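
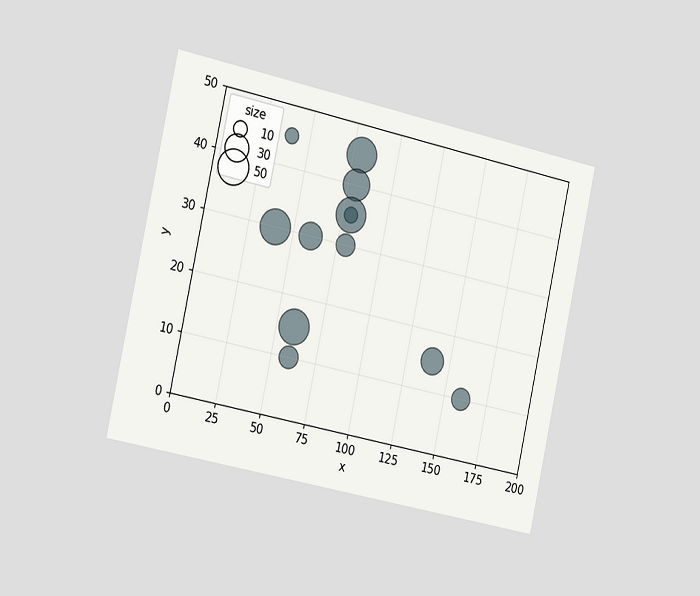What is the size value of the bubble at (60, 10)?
The chart is tilted about 12° clockwise and viewed slightly from the left. Matching the bubble at (60, 10) against the size legend gives 20.

20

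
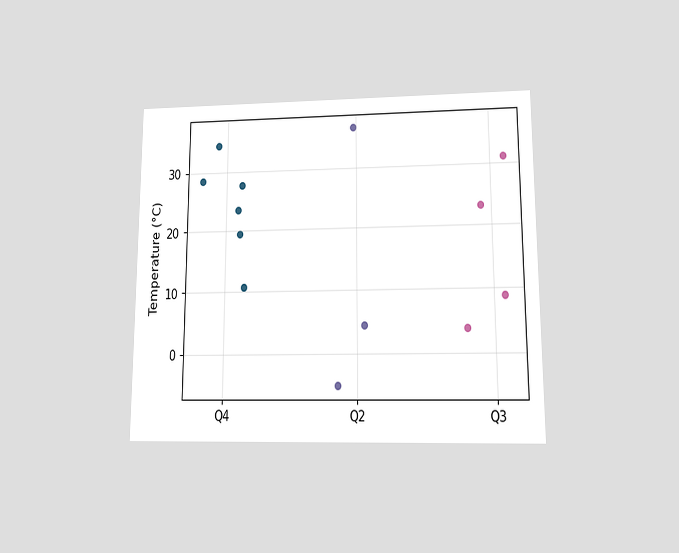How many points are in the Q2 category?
The chart is viewed at a slight angle. Counting the markers in the Q2 column gives 3.

3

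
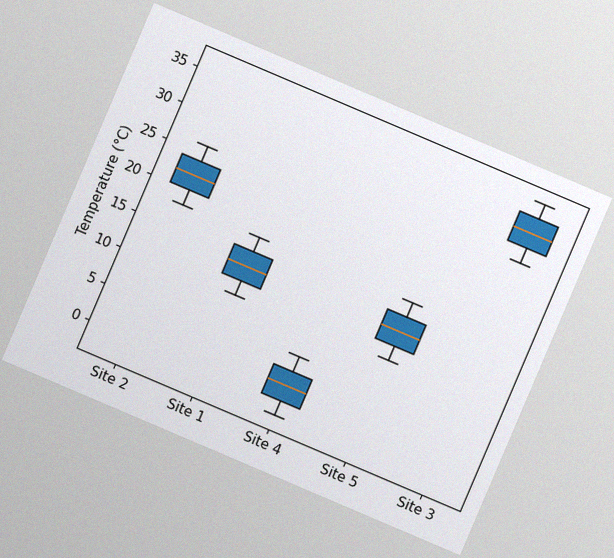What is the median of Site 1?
The chart is tilted about 23° clockwise, with some photo noise. The median line in the Site 1 box sits at 14°C.

14°C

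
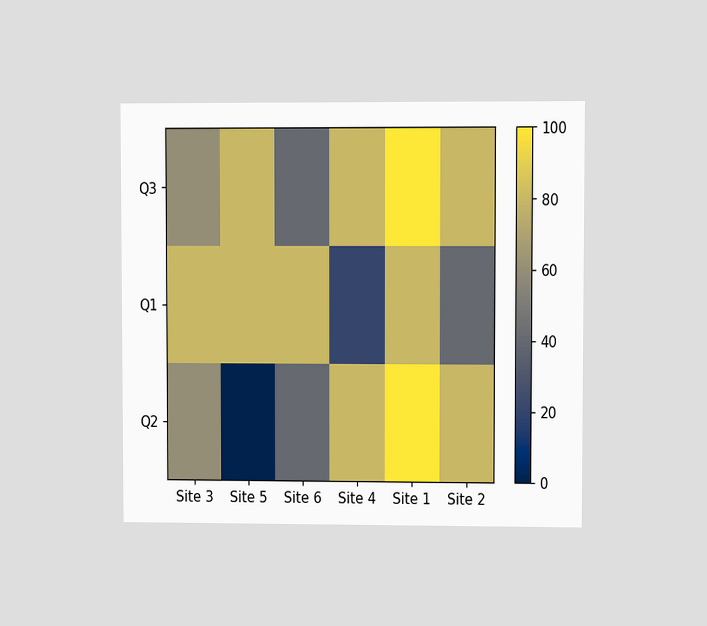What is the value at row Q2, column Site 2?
80

The chart is viewed at a slight angle. Matching cell (Q2, Site 2) against the colorbar gives 80.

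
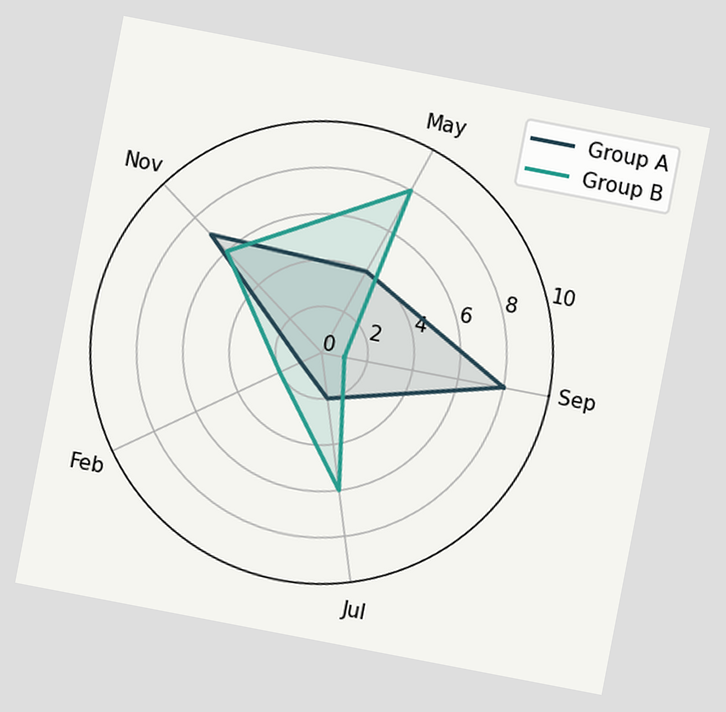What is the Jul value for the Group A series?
2

The chart is tilted about 11° clockwise. On the Jul axis, Group A reaches 2.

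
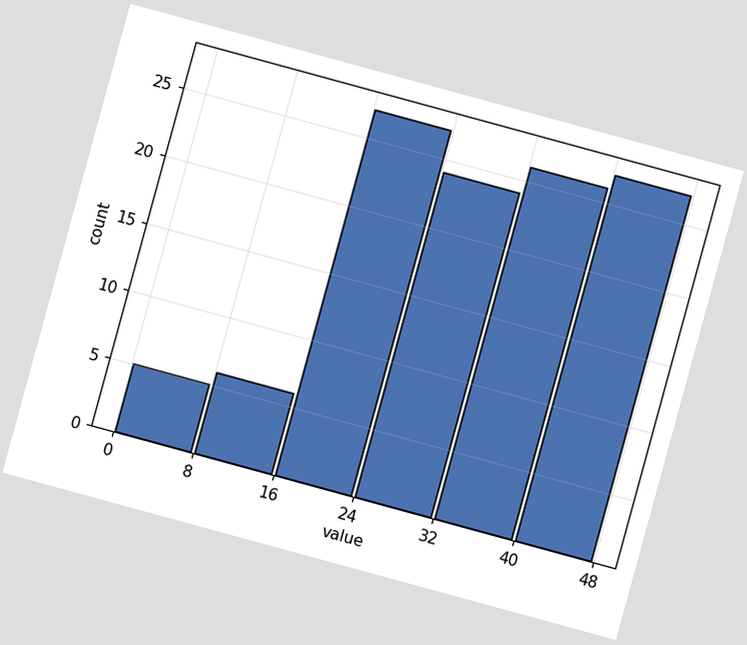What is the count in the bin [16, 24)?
The chart is tilted about 15° clockwise. The [16, 24) bin has height 27.

27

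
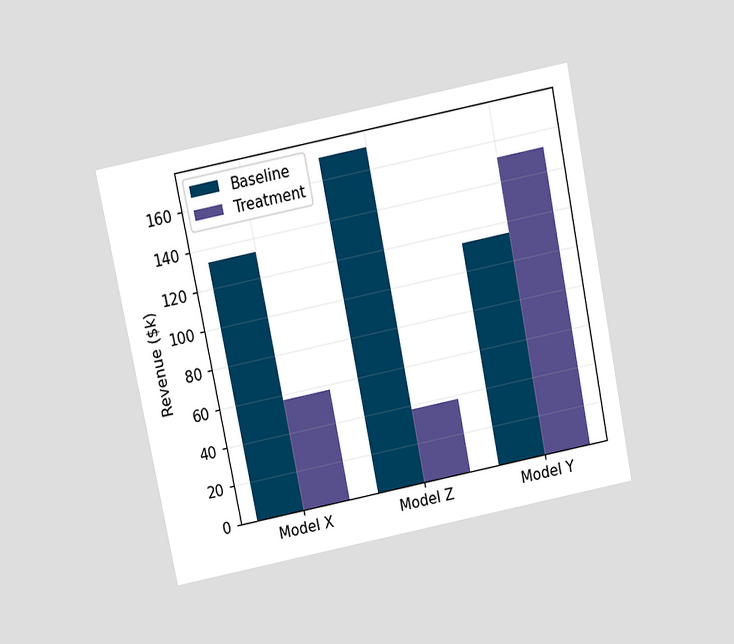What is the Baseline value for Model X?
The chart is tilted about 11° counter-clockwise and viewed slightly from above. The Baseline bar at Model X reaches $133k on the y-axis.

$133k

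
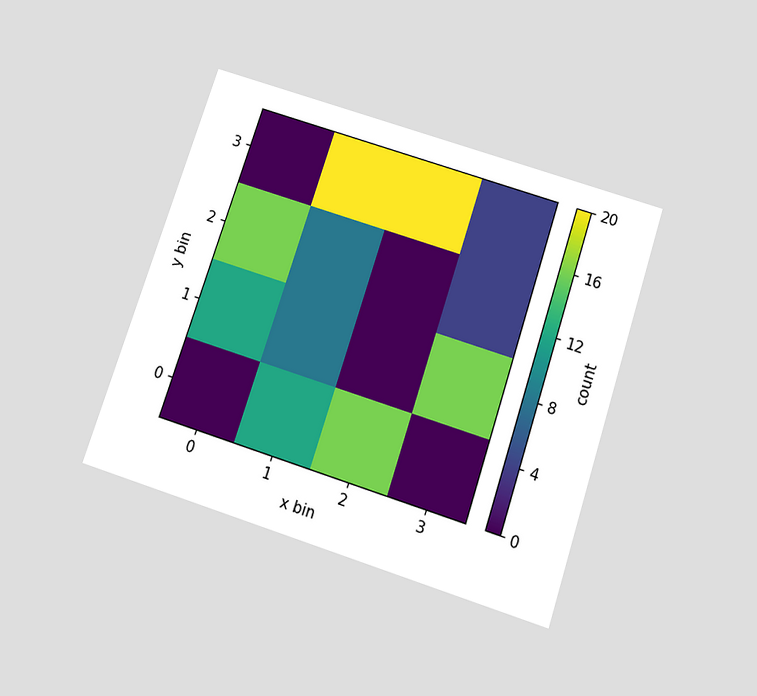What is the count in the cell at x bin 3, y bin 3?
The chart is tilted about 18° clockwise and viewed slightly from below. Matching the cell (3, 3) against the colorbar gives 4.

4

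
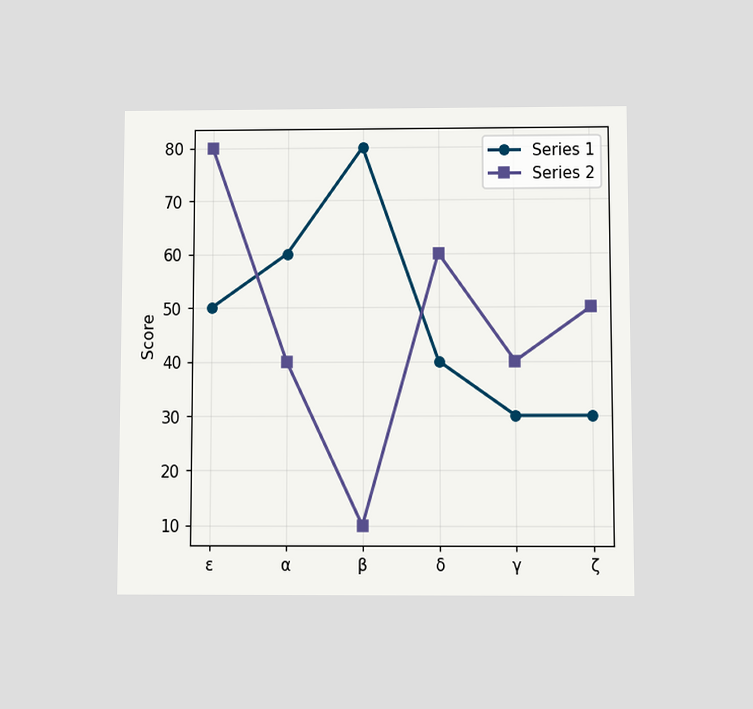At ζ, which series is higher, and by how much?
Series 2, by 20

The chart is viewed slightly from below. At ζ, Series 2 sits above the other line by 20.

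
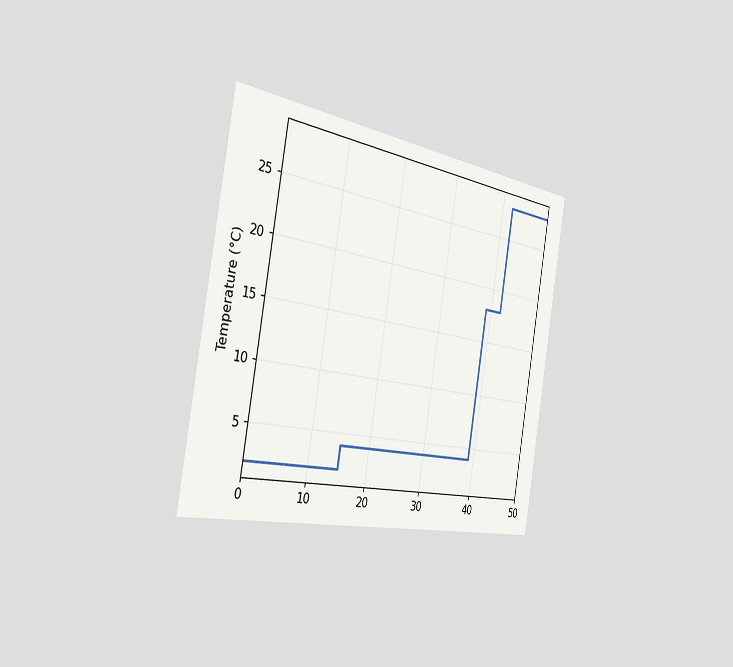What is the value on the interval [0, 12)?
2°C

The chart is tilted about 10° clockwise and viewed slightly from the left. On [0, 12) the step sits at 2°C.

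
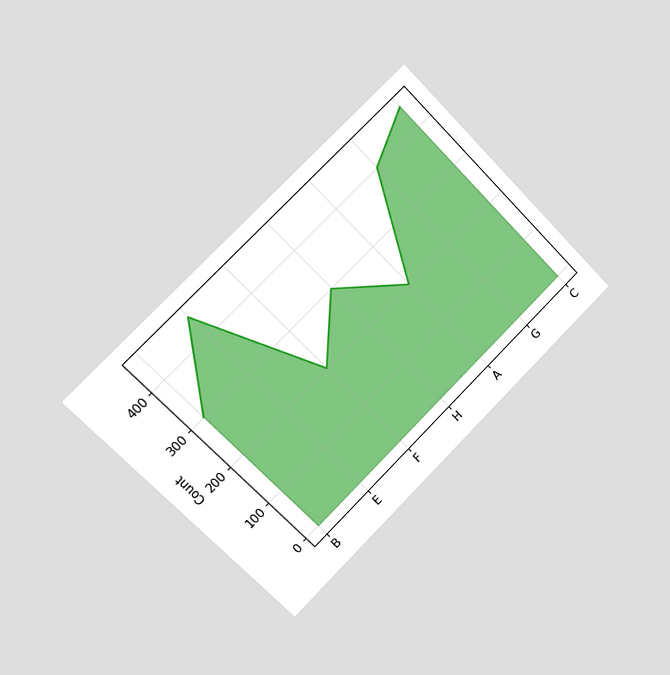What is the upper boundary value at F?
200

The chart is tilted about 45° counter-clockwise and viewed slightly from the left. At F the upper boundary is at 200.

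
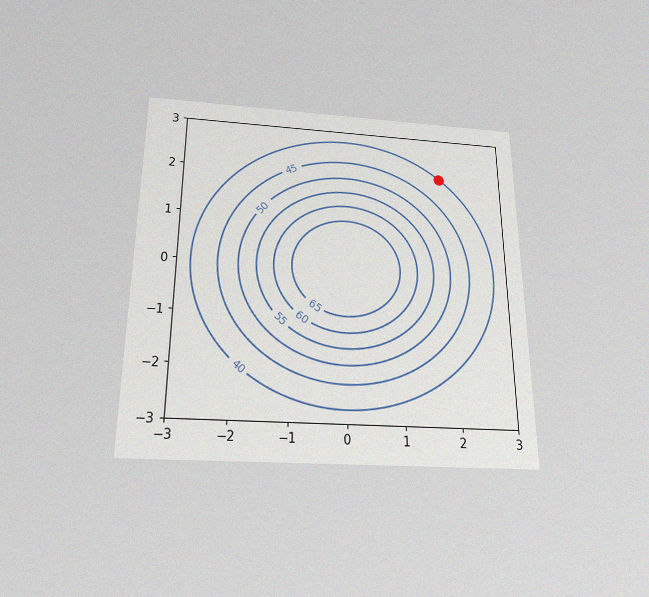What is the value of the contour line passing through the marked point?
40

The chart is viewed slightly from below, with some photo noise. The marked point sits on the contour labelled 40.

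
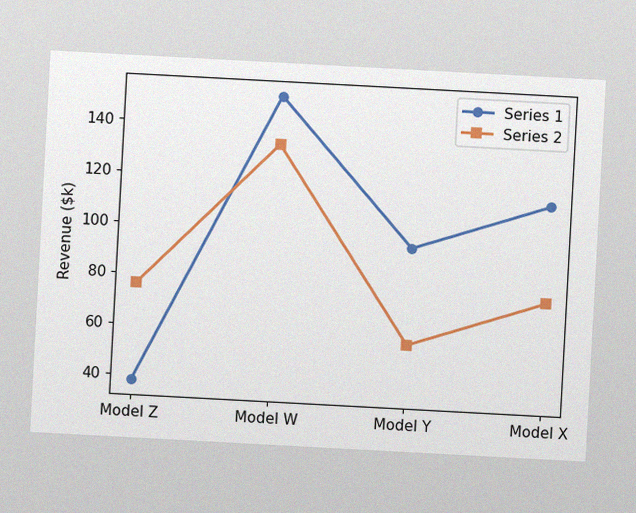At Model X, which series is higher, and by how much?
The chart is tilted about 3° clockwise, with some photo noise. At Model X, Series 1 sits above the other line by $38k.

Series 1, by $38k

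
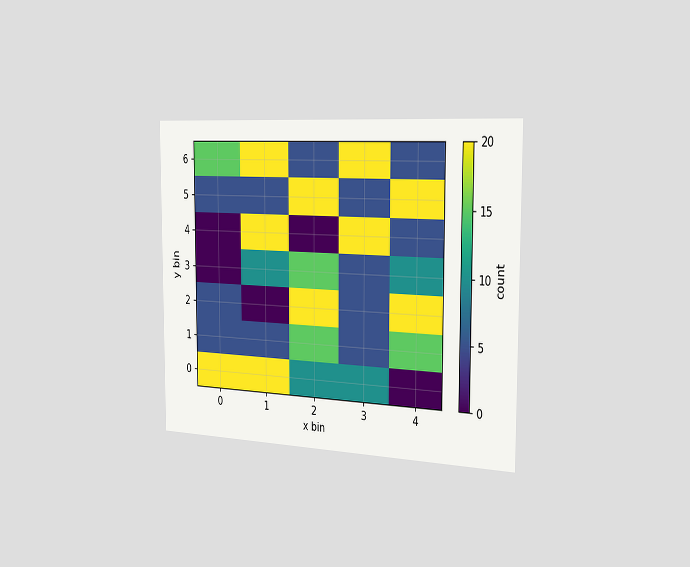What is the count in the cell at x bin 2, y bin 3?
15

The chart is viewed slightly from the right. Matching the cell (2, 3) against the colorbar gives 15.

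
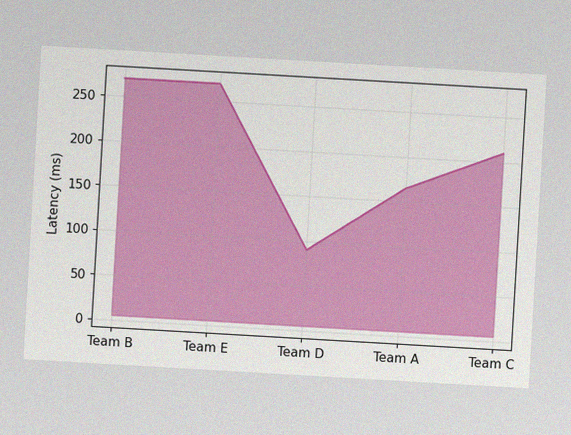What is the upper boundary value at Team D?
The chart is tilted about 3° clockwise, with some photo noise. At Team D the upper boundary is at 90ms.

90ms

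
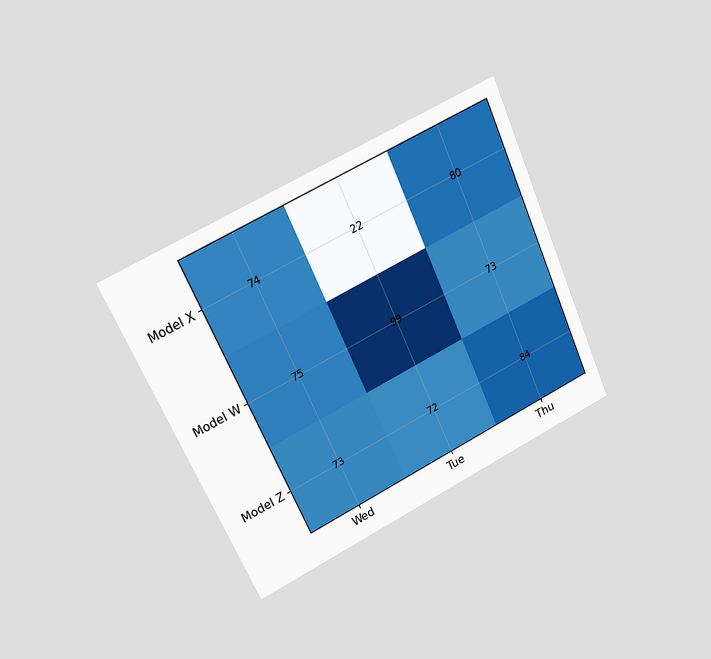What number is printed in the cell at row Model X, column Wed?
74

The chart is tilted about 25° counter-clockwise and viewed at a slight angle. The (Model X, Wed) cell reads 74.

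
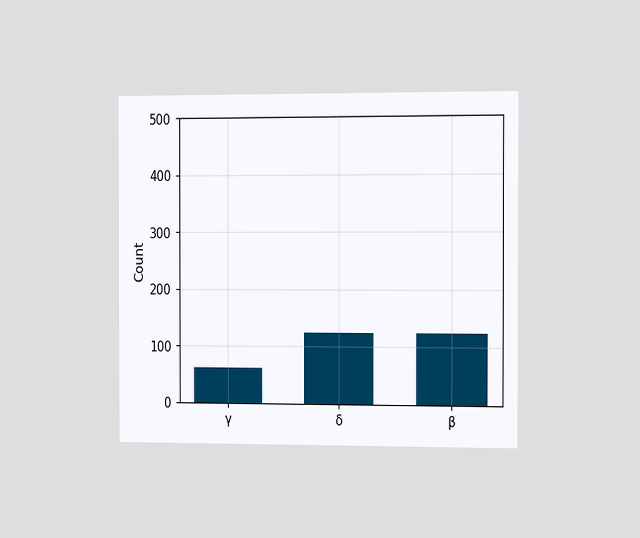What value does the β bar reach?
124

The chart is viewed slightly from the right. Reading along the chart's y-axis, the β bar reaches 124.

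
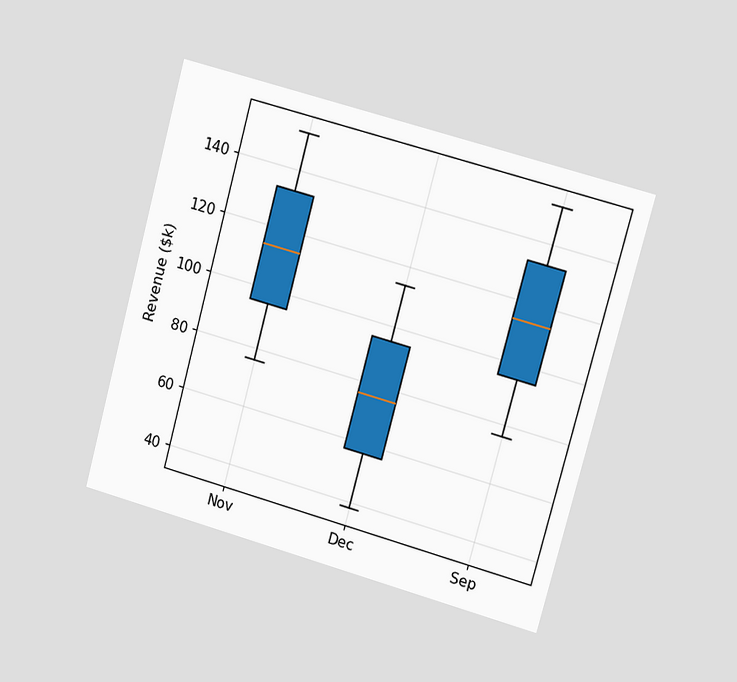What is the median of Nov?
$114k

The chart is tilted about 15° clockwise and viewed slightly from the right. The median line in the Nov box sits at $114k.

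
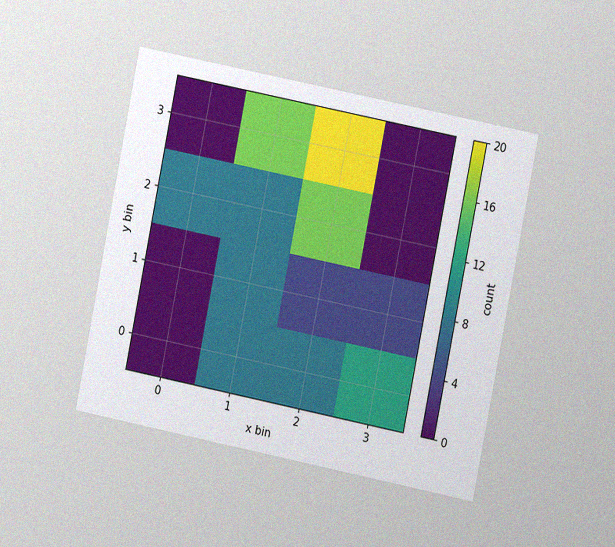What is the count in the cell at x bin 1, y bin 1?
8

The chart is tilted about 11° clockwise and viewed at a slight angle, with some photo noise. Matching the cell (1, 1) against the colorbar gives 8.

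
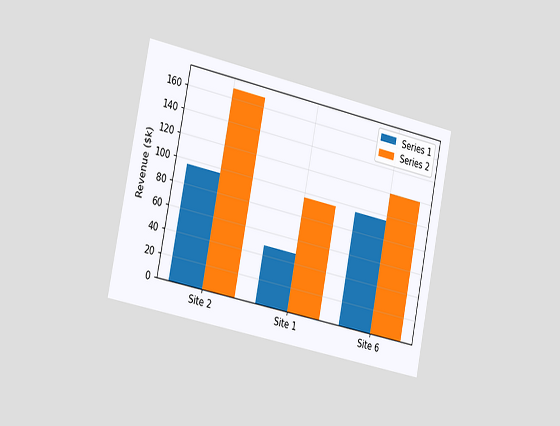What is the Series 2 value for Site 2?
$168k

The chart is tilted about 12° clockwise and viewed slightly from the left. The Series 2 bar at Site 2 reaches $168k on the y-axis.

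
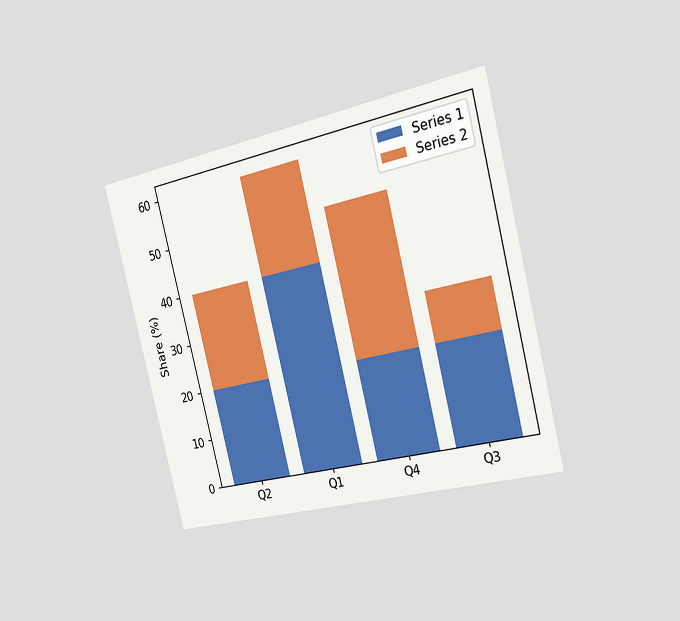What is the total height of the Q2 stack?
The chart is tilted about 14° counter-clockwise and viewed slightly from the right. The Q2 stack's top reaches 40% on the y-axis.

40%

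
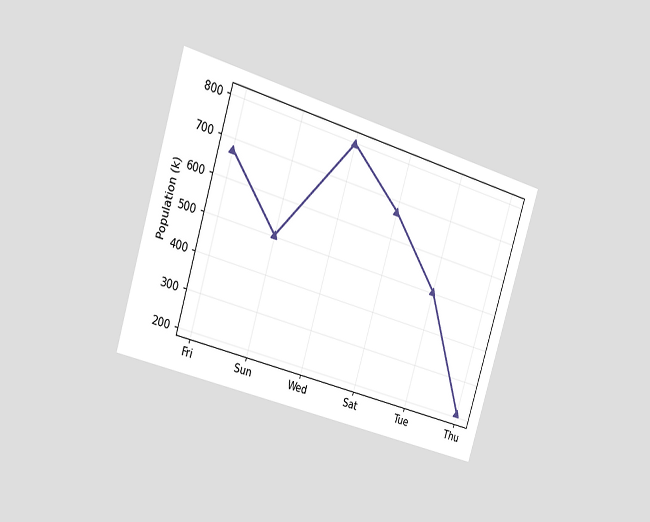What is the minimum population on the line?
The chart is tilted about 17° clockwise and viewed slightly from the left. The lowest point is at Thu, and reading across to the y-axis gives 210k.

210k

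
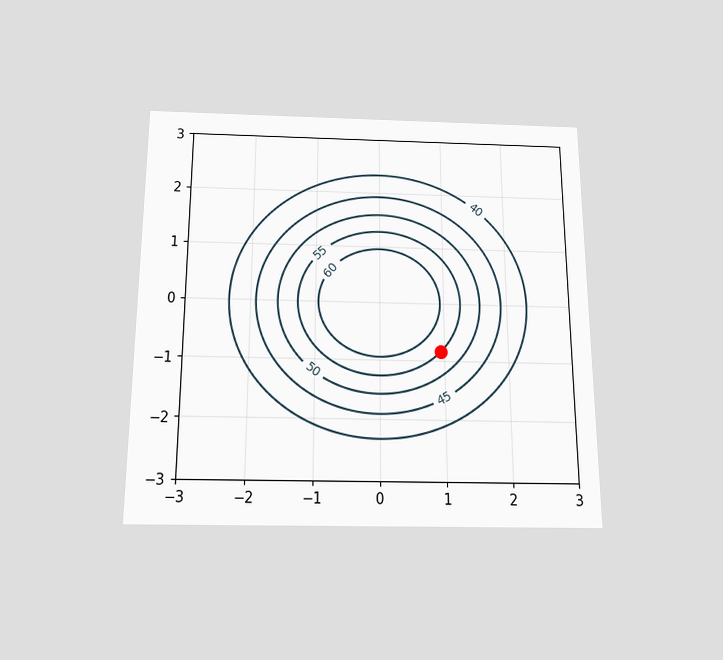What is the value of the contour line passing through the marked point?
The chart is viewed slightly from below. The marked point sits on the contour labelled 55.

55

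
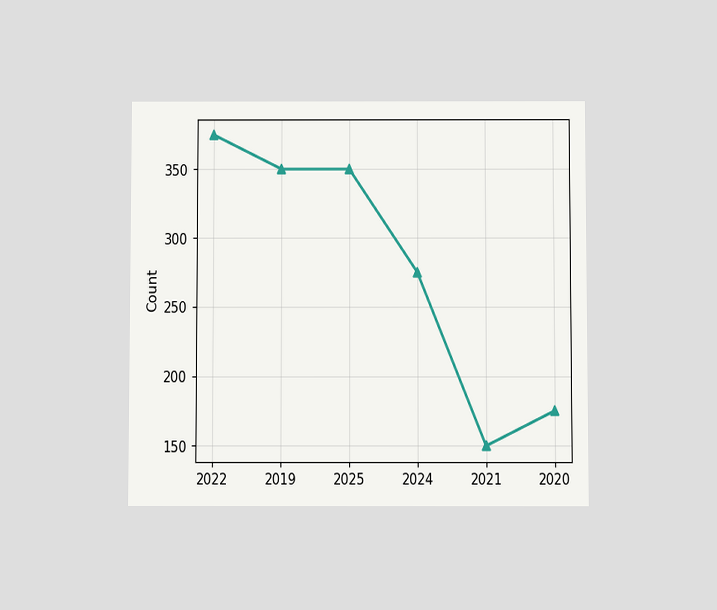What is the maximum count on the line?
The chart is viewed slightly from below. The highest point is at 2022, and reading across to the y-axis gives 375.

375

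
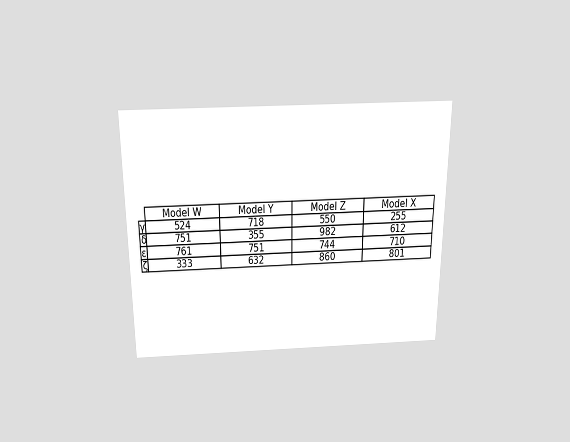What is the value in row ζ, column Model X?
801

The chart is viewed slightly from above. The (ζ, Model X) cell reads 801.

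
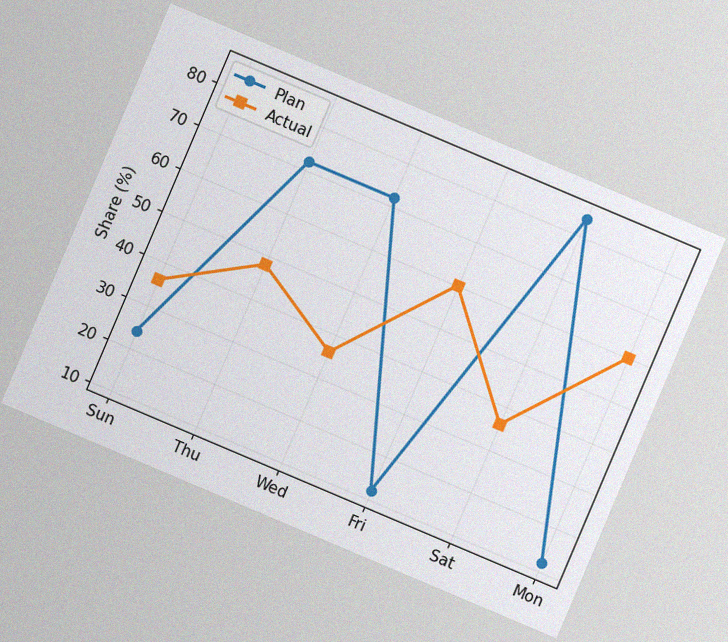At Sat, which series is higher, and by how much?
Plan, by 48%

The chart is tilted about 23° clockwise, with some photo noise. At Sat, Plan sits above the other line by 48%.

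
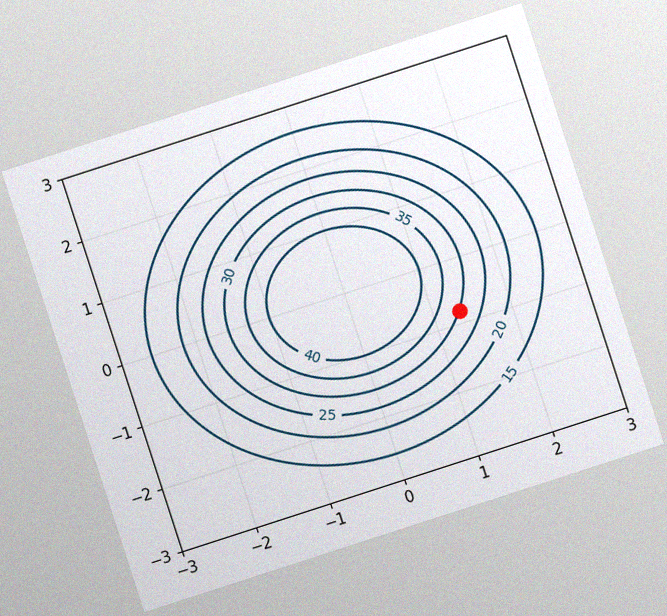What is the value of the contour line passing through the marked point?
30

The chart is tilted about 18° counter-clockwise, with some photo noise. The marked point sits on the contour labelled 30.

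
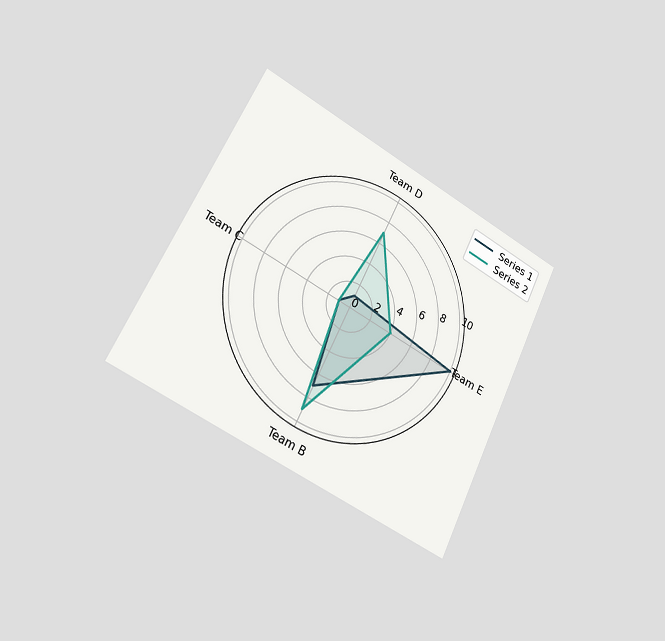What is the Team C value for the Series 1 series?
1

The chart is tilted about 26° clockwise and viewed slightly from the left. On the Team C axis, Series 1 reaches 1.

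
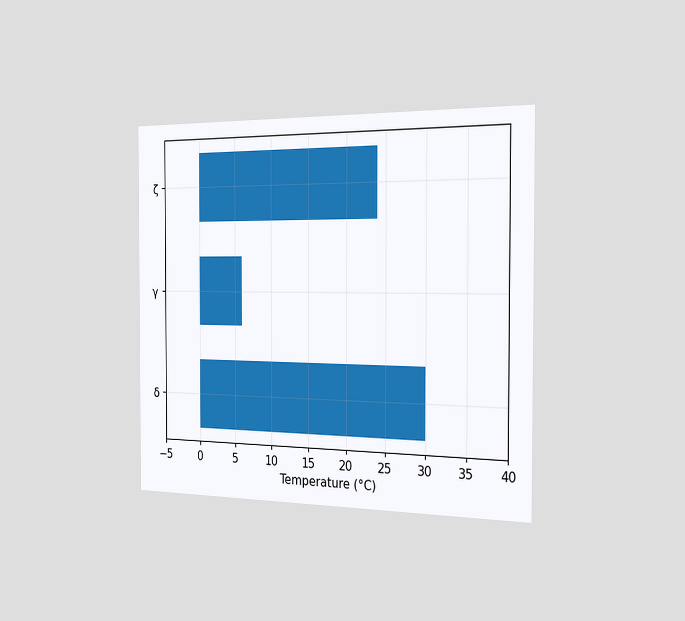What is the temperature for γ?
6°C

The chart is viewed slightly from the right. Reading along the chart's x-axis, the γ bar reaches 6°C.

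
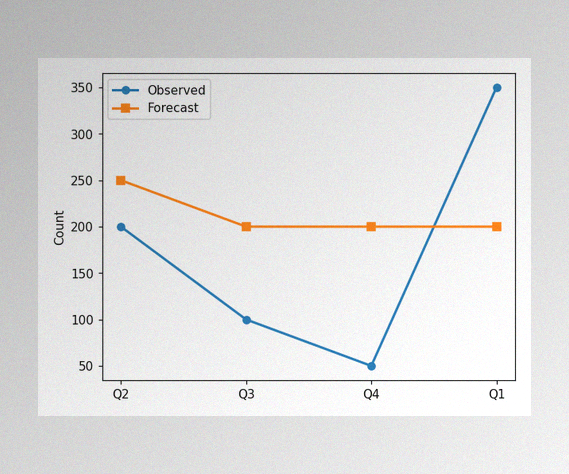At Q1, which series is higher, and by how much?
The image has some photo noise and uneven lighting. At Q1, Observed sits above the other line by 150.

Observed, by 150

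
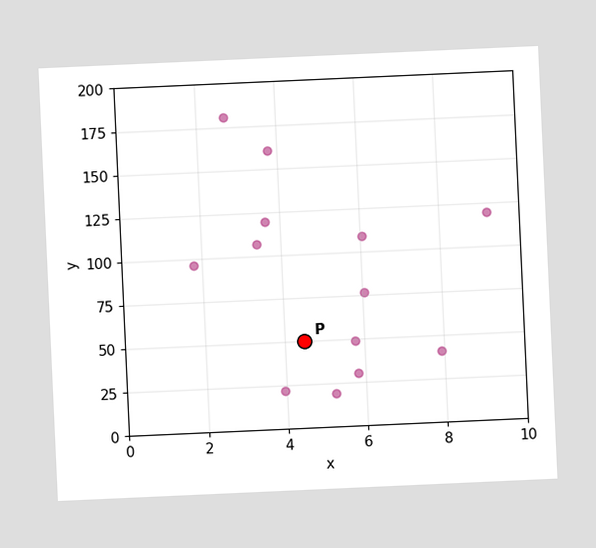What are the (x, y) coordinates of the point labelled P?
(4.5, 50)

The chart is tilted about 3° counter-clockwise. Following the gridlines from P to each axis, P sits at (4.5, 50).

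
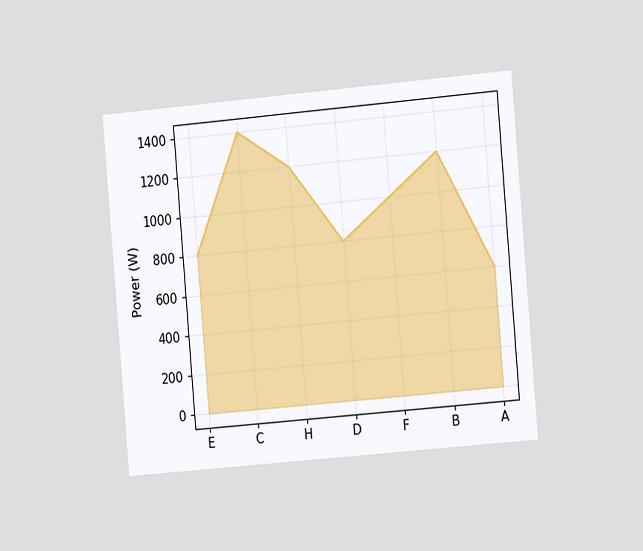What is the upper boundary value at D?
800W

The chart is tilted about 5° counter-clockwise and viewed slightly from the right. At D the upper boundary is at 800W.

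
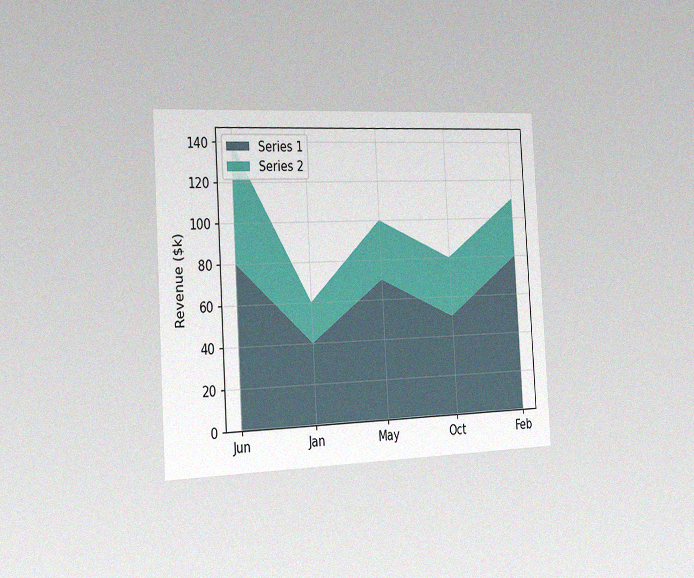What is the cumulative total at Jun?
The chart is tilted about 3° counter-clockwise and viewed slightly from the left, with some photo noise. The stacked total at Jun reaches $140k.

$140k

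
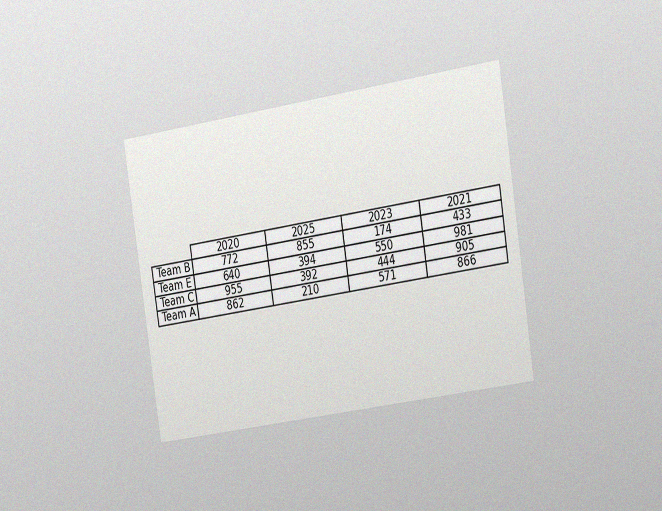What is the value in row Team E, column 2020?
640

The chart is tilted about 9° counter-clockwise and viewed slightly from the right, with some photo noise. The (Team E, 2020) cell reads 640.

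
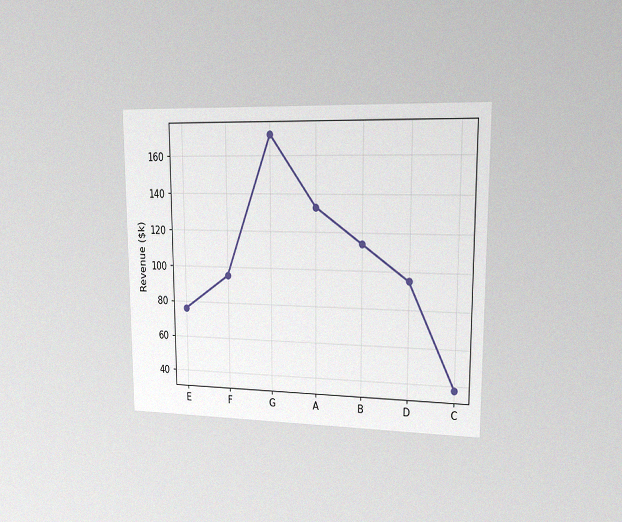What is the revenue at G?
The chart is viewed slightly from the right, with some photo noise. At G, the line is at $171k.

$171k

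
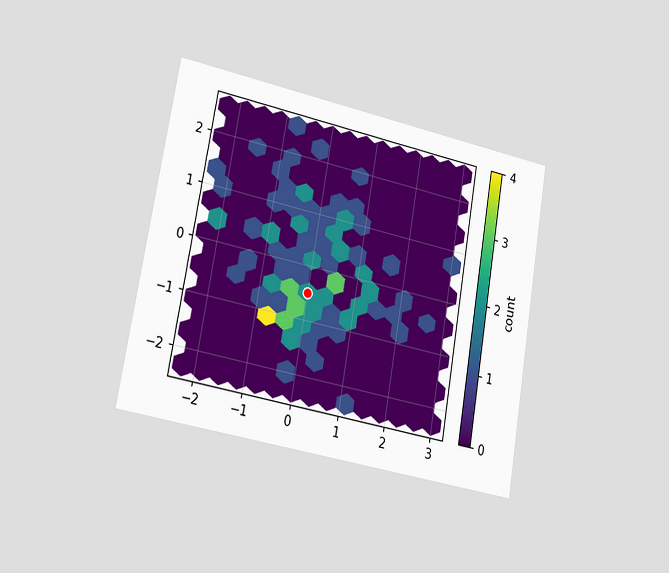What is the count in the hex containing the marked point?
The chart is tilted about 10° clockwise and viewed slightly from the left. The marked hex reads 2 on the colorbar.

2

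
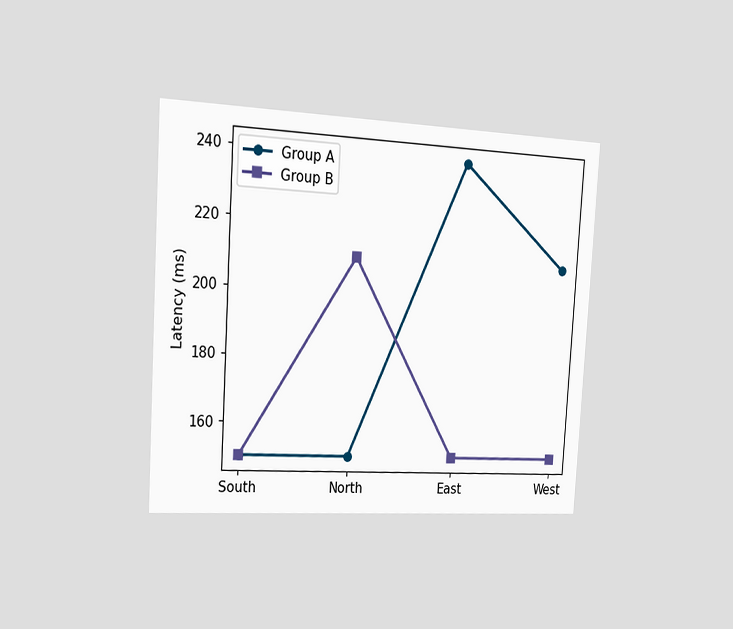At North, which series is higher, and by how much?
Group B, by 60ms

The chart is tilted about 3° clockwise and viewed slightly from the left. At North, Group B sits above the other line by 60ms.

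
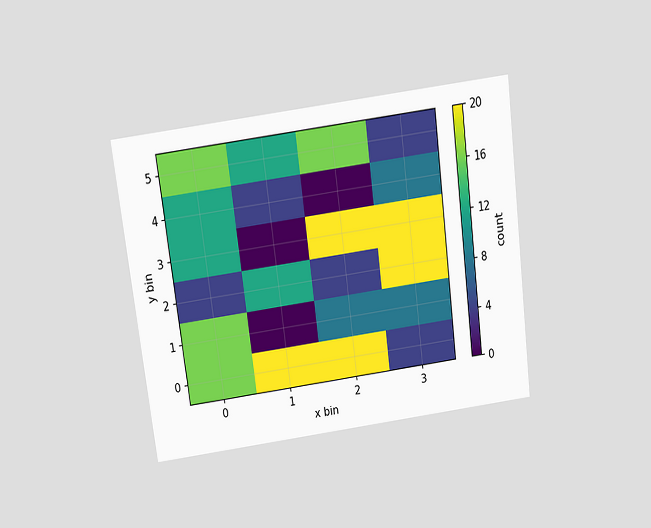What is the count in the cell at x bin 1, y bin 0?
The chart is tilted about 7° counter-clockwise and viewed slightly from above. Matching the cell (1, 0) against the colorbar gives 20.

20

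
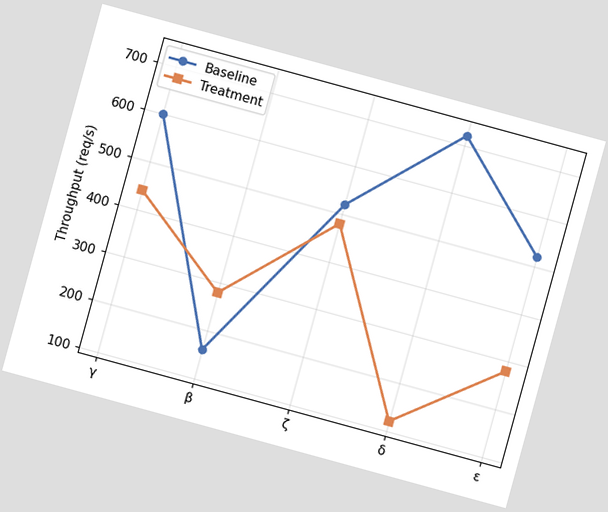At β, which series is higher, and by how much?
Treatment, by 120req/s

The chart is tilted about 15° clockwise. At β, Treatment sits above the other line by 120req/s.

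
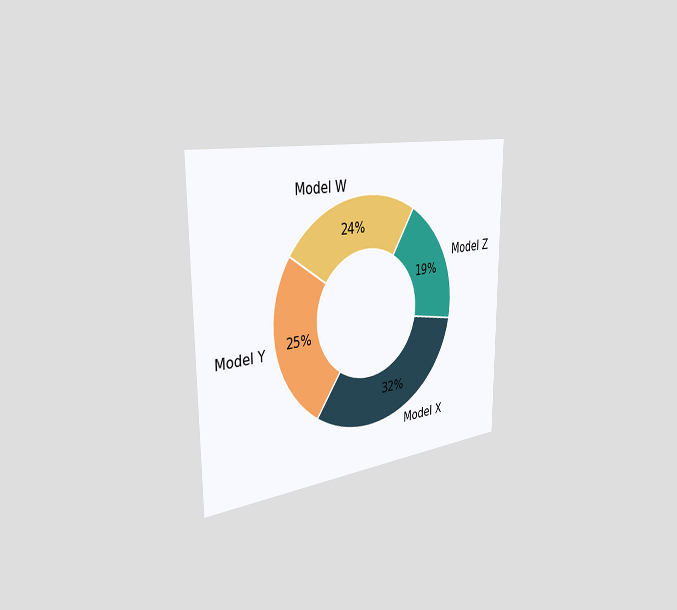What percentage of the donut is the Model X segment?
The chart is viewed slightly from the left. The Model X segment takes up 32% of the ring.

32%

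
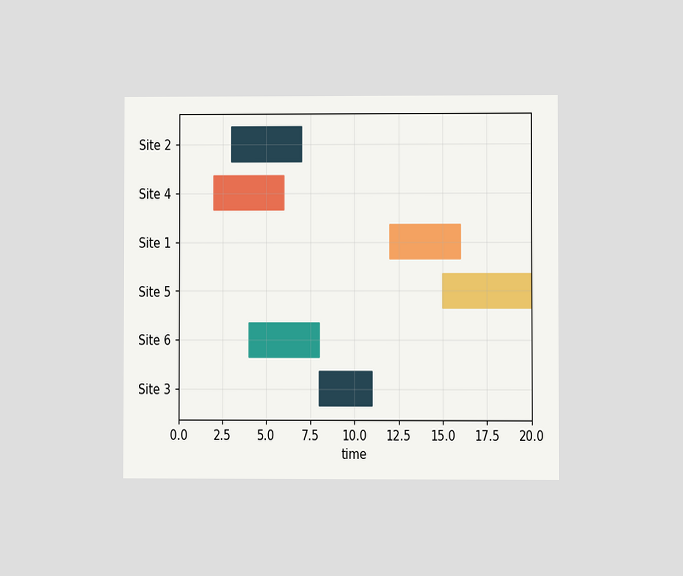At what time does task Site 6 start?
The chart is viewed at a slight angle. The Site 6 bar begins at t=4.

4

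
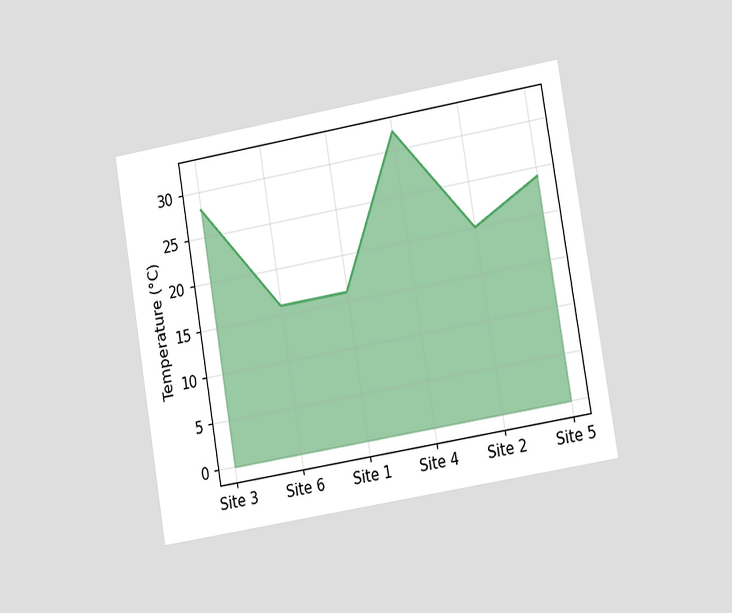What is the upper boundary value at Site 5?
24°C

The chart is tilted about 10° counter-clockwise and viewed at a slight angle. At Site 5 the upper boundary is at 24°C.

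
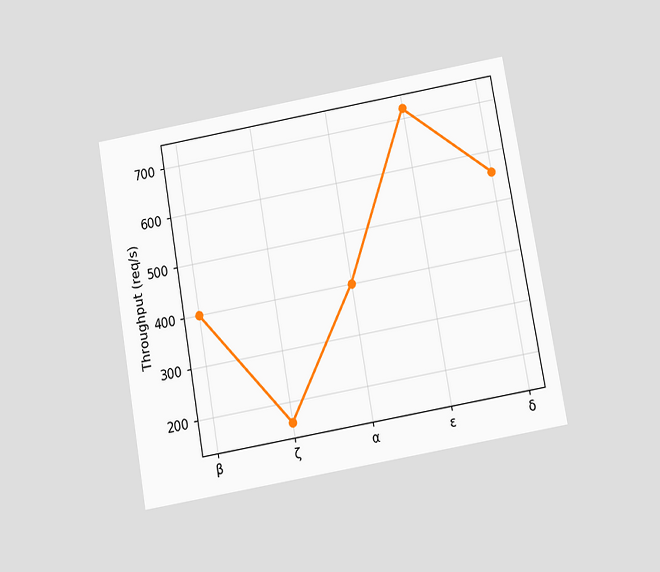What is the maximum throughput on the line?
The chart is tilted about 10° counter-clockwise and viewed slightly from below. The highest point is at ε, and reading across to the y-axis gives 720req/s.

720req/s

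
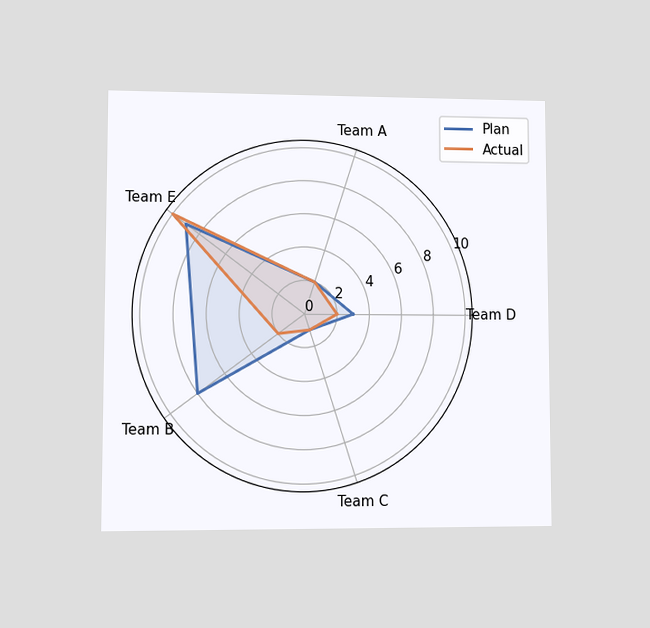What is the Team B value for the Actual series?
The chart is viewed at a slight angle. On the Team B axis, Actual reaches 2.

2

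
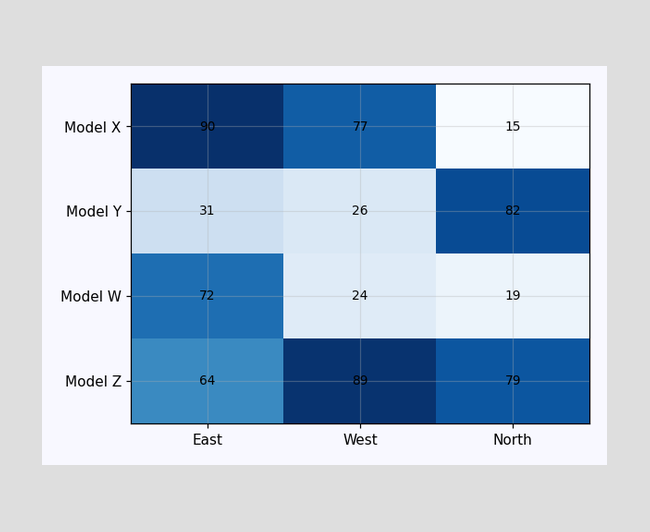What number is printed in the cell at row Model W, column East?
72

The (Model W, East) cell reads 72.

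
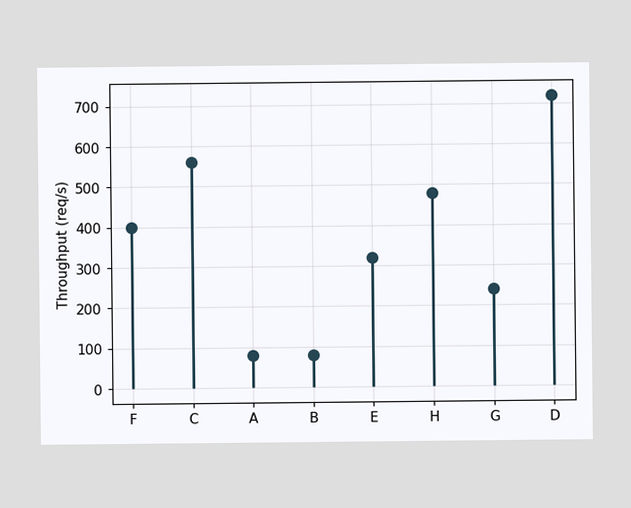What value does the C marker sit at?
The C marker sits at 560req/s.

560req/s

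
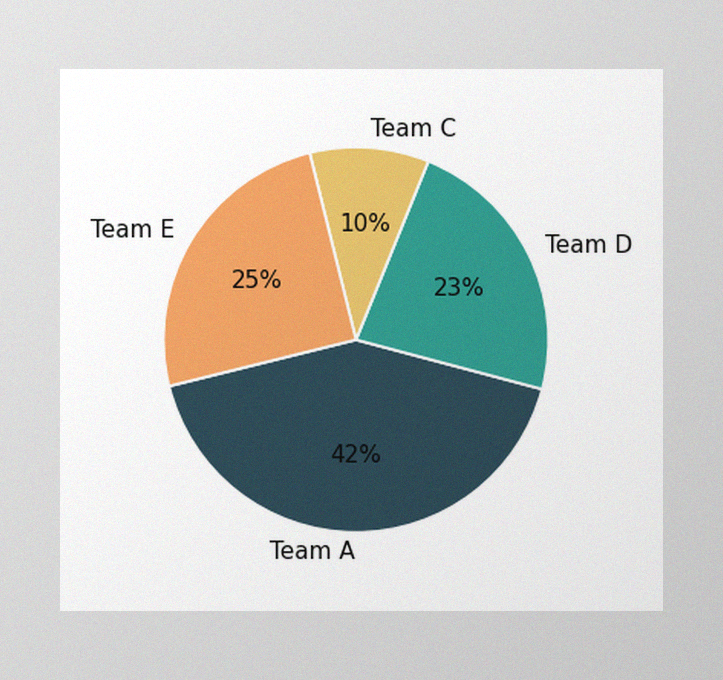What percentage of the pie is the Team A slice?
The image has some photo noise and uneven lighting. The Team A slice takes up 42% of the pie.

42%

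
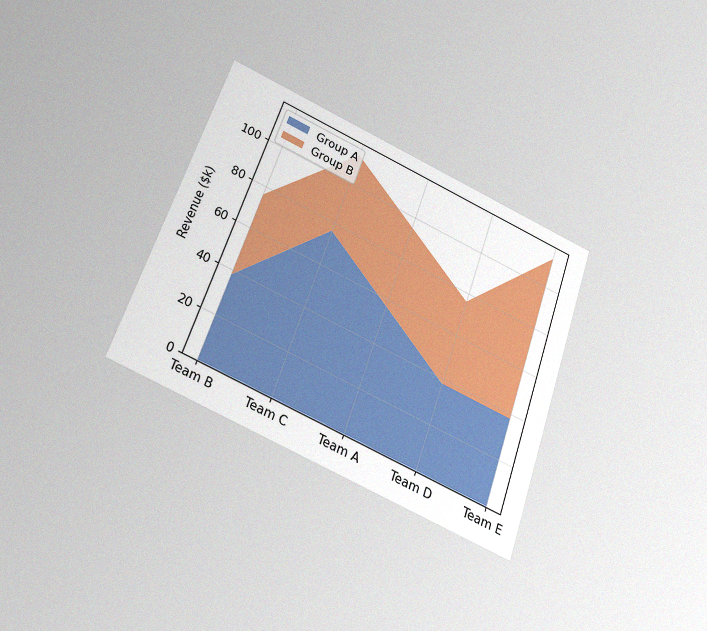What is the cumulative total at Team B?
$76k

The chart is tilted about 19° clockwise and viewed slightly from below, with some photo noise. The stacked total at Team B reaches $76k.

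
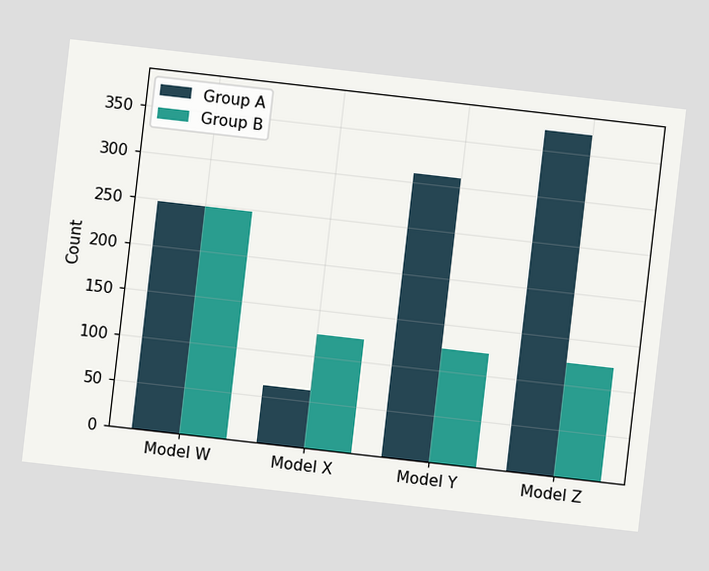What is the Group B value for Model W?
The chart is tilted about 7° clockwise. The Group B bar at Model W reaches 248 on the y-axis.

248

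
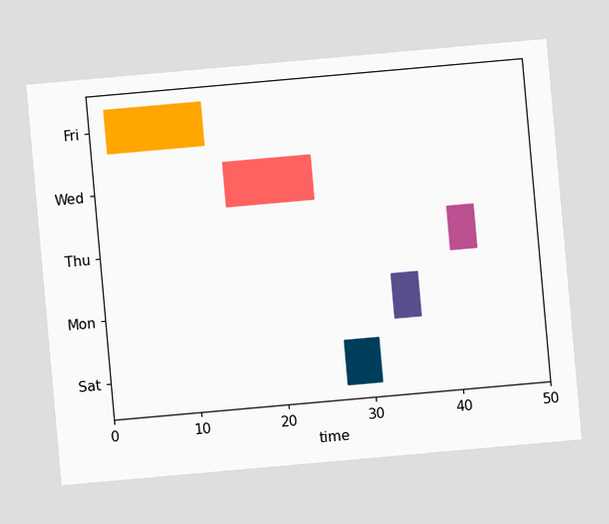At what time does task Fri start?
The chart is tilted about 5° counter-clockwise. The Fri bar begins at t=2.

2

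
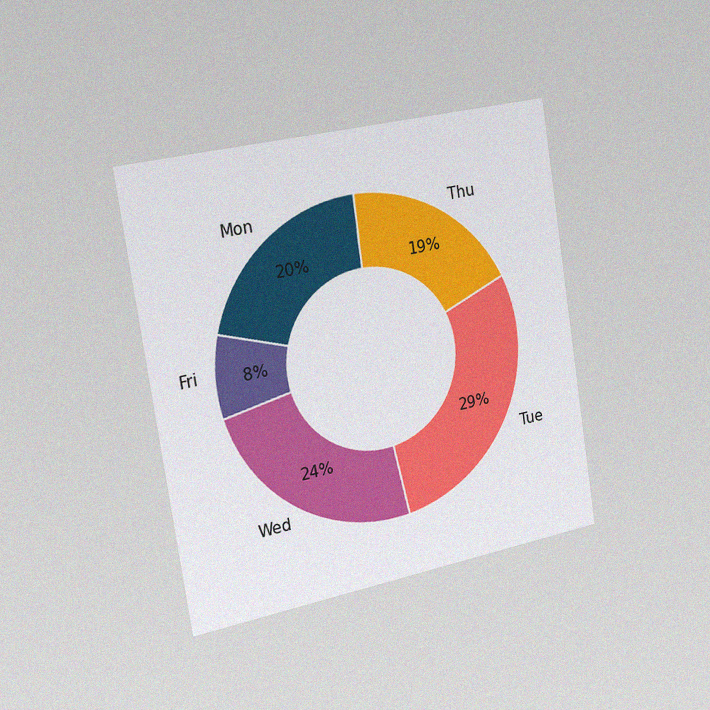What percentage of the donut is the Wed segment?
24%

The chart is tilted about 9° counter-clockwise and viewed slightly from the left, with some photo noise. The Wed segment takes up 24% of the ring.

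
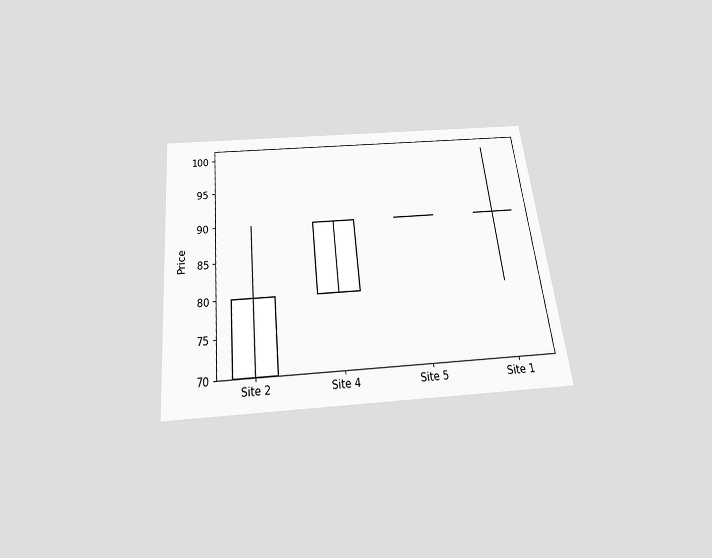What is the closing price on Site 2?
The chart is tilted about 6° counter-clockwise and viewed slightly from below. The Site 2 candle closes at 80.

80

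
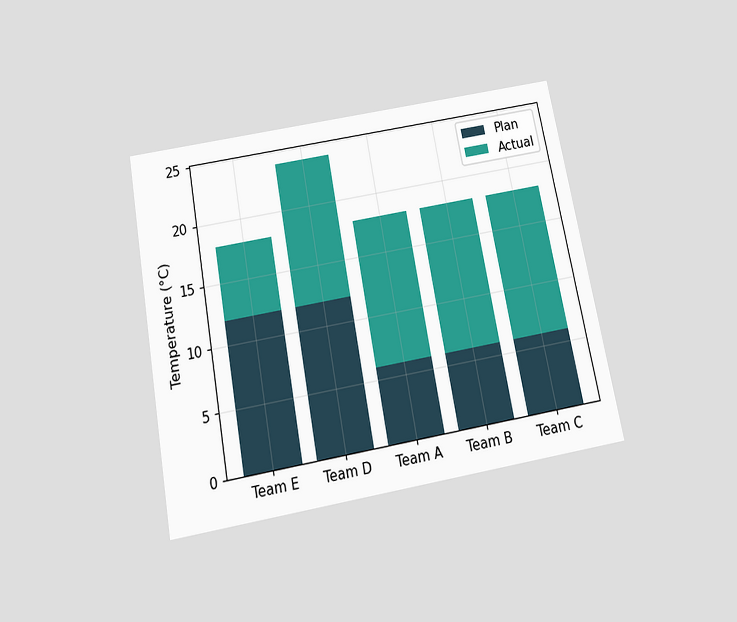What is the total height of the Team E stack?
The chart is tilted about 10° counter-clockwise and viewed slightly from below. The Team E stack's top reaches 18°C on the y-axis.

18°C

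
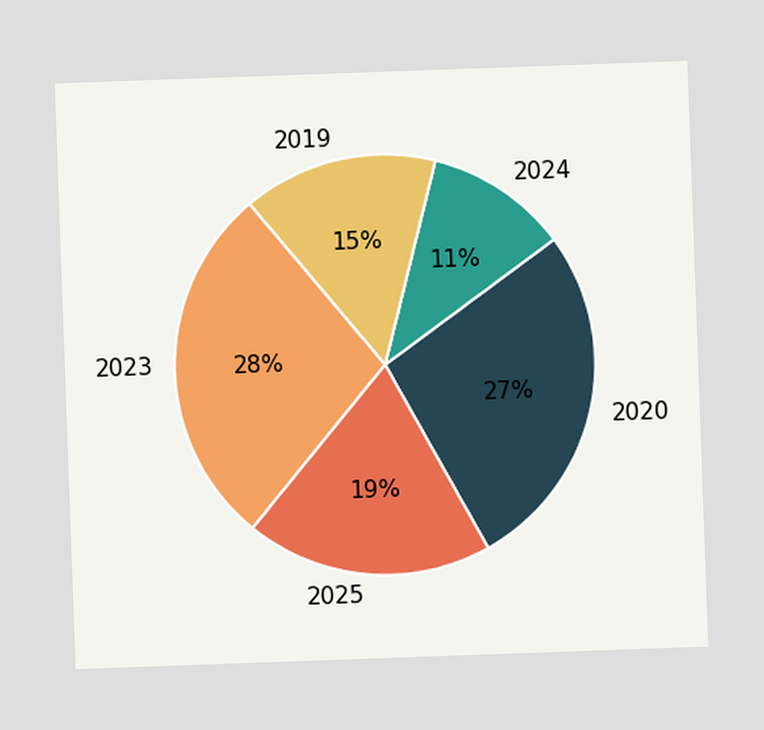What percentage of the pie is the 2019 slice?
15%

The chart is tilted about 2° counter-clockwise. The 2019 slice takes up 15% of the pie.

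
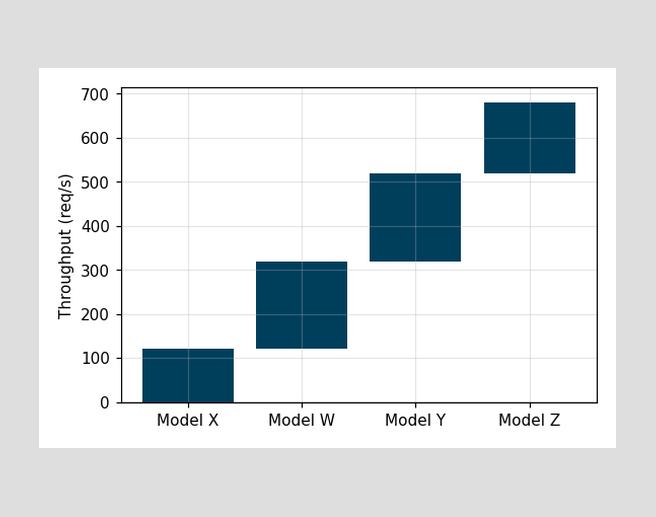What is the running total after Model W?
320req/s

After Model W the running total reaches 320req/s.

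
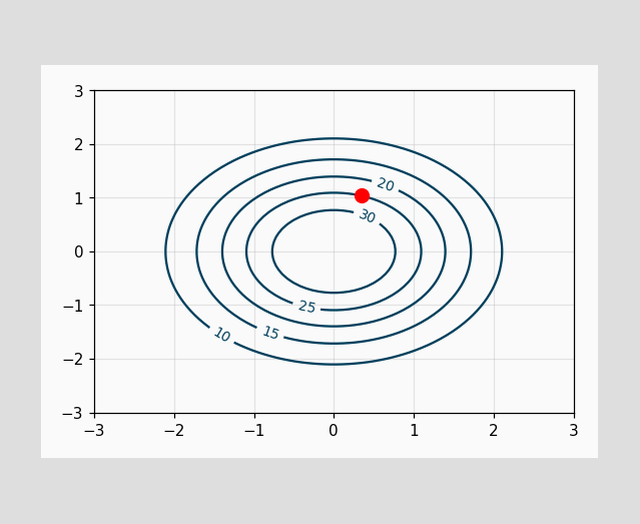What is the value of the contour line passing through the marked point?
25

The marked point sits on the contour labelled 25.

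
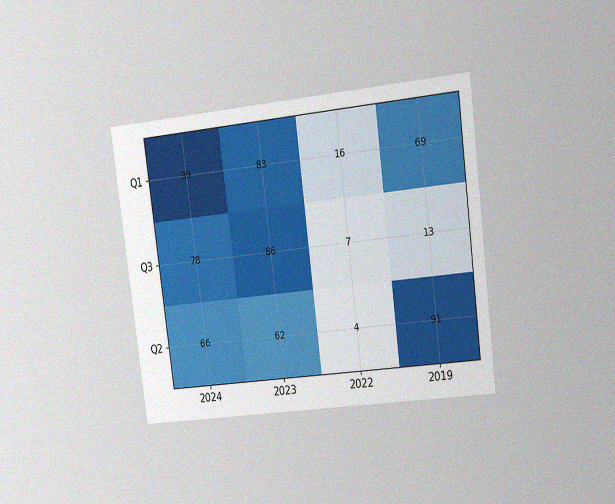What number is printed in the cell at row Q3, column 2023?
86

The chart is tilted about 7° counter-clockwise and viewed slightly from the right, with some photo noise. The (Q3, 2023) cell reads 86.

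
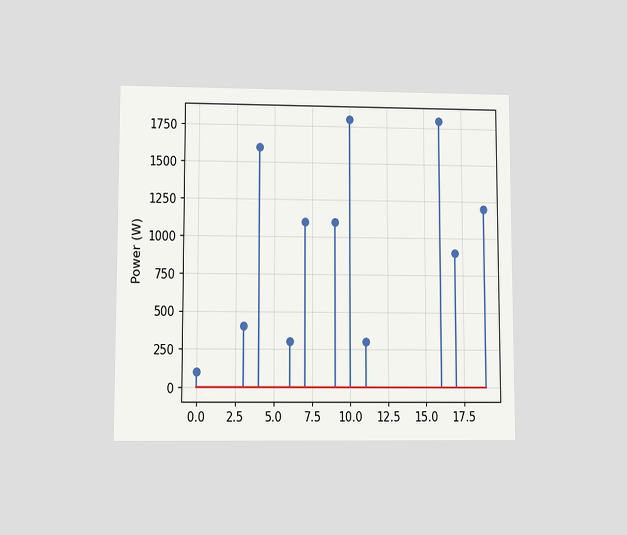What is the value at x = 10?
1800W

The chart is viewed at a slight angle. The stem at x=10 reaches 1800W.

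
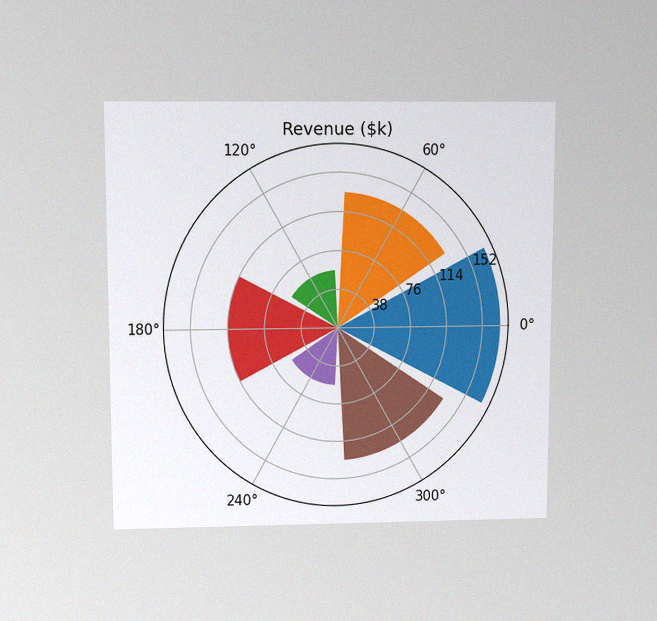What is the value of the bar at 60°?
The chart is viewed slightly from above, with some photo noise. The bar at 60° reaches $133k on the radial axis.

$133k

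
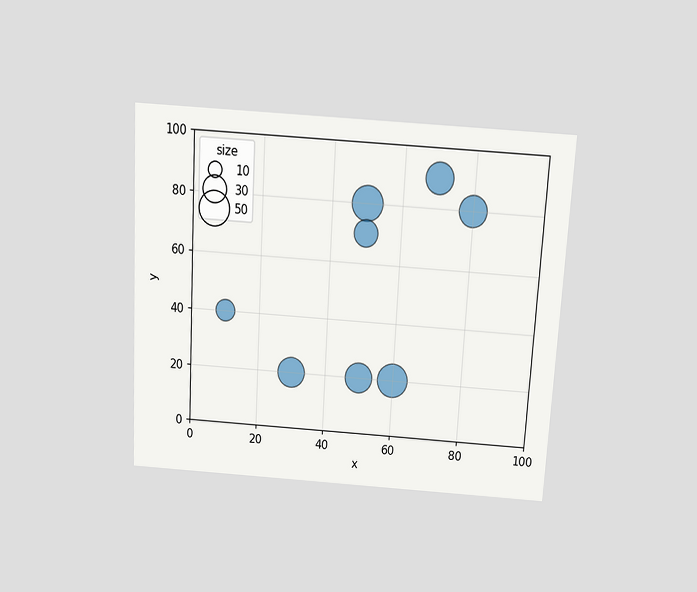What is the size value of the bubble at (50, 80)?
The chart is tilted about 3° clockwise and viewed slightly from above. Matching the bubble at (50, 80) against the size legend gives 50.

50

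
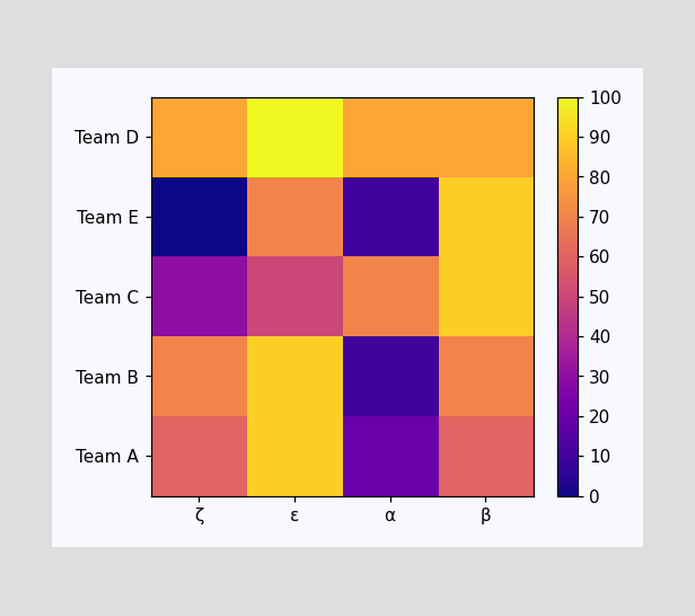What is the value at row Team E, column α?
Matching cell (Team E, α) against the colorbar gives 10.

10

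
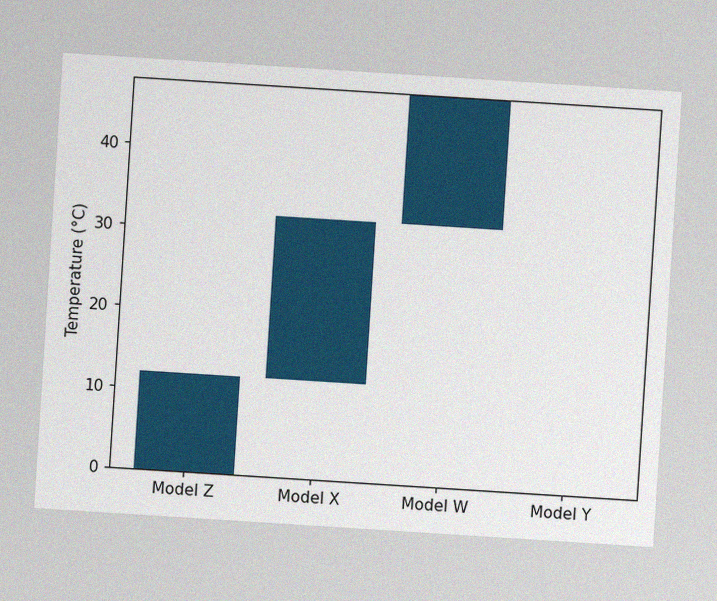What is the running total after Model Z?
12°C

The chart is tilted about 4° clockwise, with some photo noise. After Model Z the running total reaches 12°C.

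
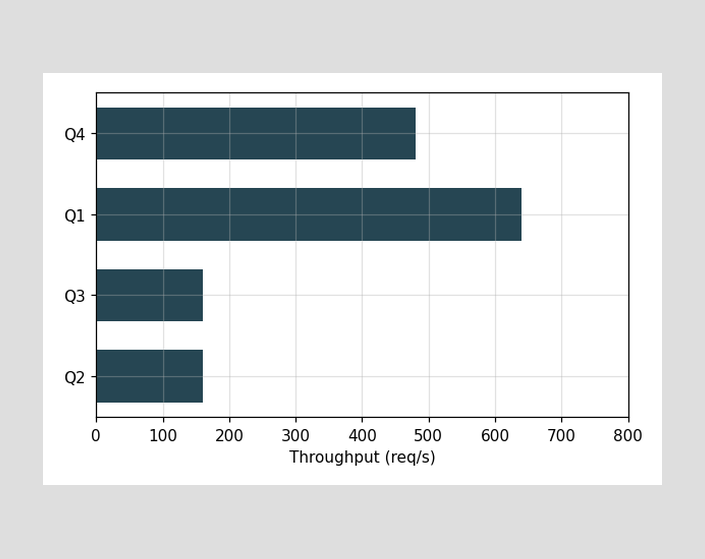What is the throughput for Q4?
480req/s

Reading along the chart's x-axis, the Q4 bar reaches 480req/s.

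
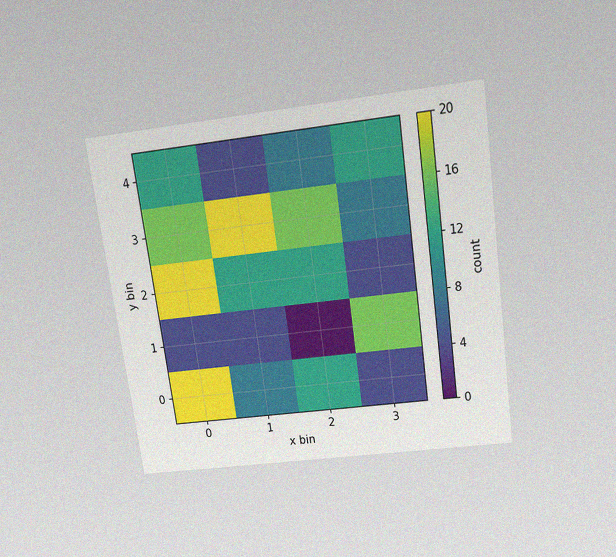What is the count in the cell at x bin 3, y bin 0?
4

The chart is tilted about 8° counter-clockwise and viewed slightly from above, with some photo noise. Matching the cell (3, 0) against the colorbar gives 4.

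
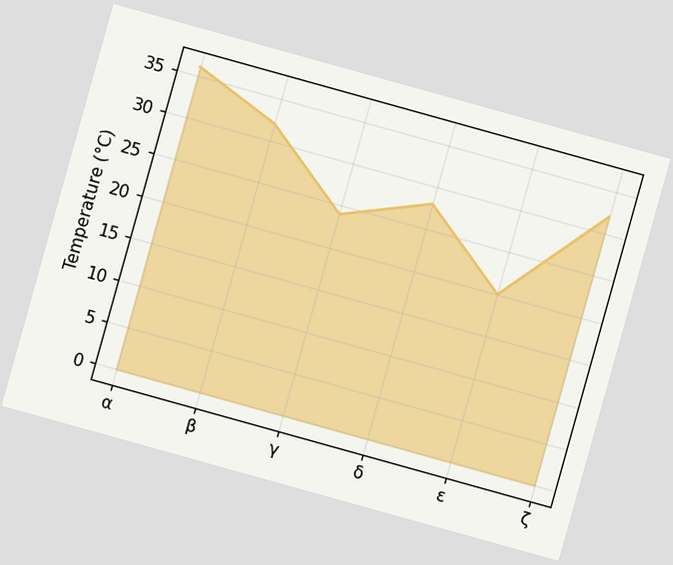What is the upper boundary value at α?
The chart is tilted about 16° clockwise. At α the upper boundary is at 36°C.

36°C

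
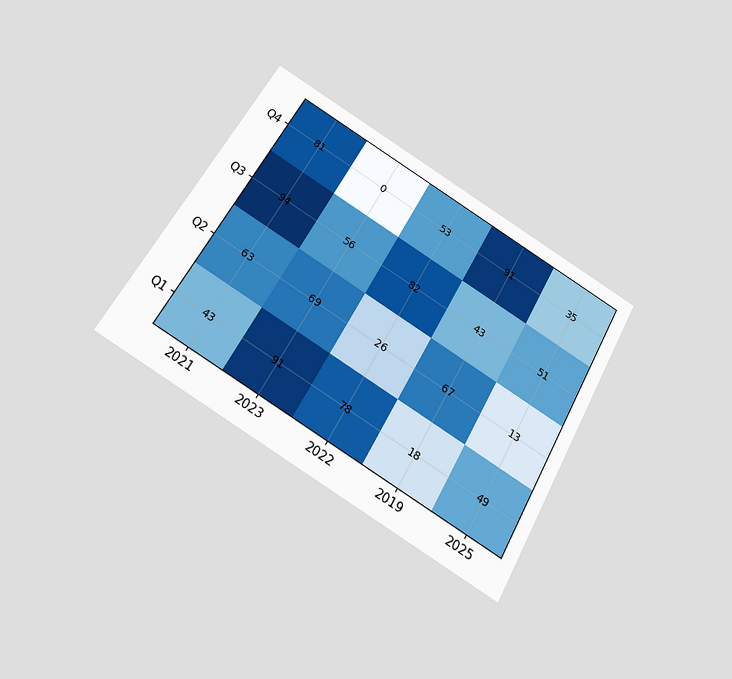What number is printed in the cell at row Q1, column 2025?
49

The chart is tilted about 30° clockwise and viewed slightly from below. The (Q1, 2025) cell reads 49.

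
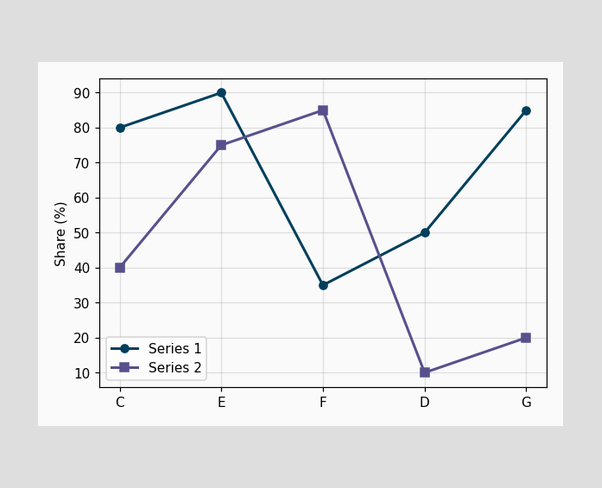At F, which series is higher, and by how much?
At F, Series 2 sits above the other line by 50%.

Series 2, by 50%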